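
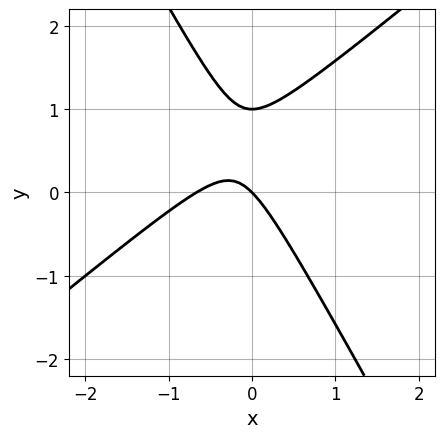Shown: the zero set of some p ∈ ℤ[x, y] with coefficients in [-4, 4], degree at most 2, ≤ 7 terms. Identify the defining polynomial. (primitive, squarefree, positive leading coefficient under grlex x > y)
3*x^2 - 2*x*y - 2*y^2 + 2*x + 2*y

(a) The degree is 2 — the shape is more complex than any degree-1 curve.
(b) Observable constraints: it meets the x-axis at x = 0 (among the integer gridlines); the y-axis gridline crossings are at y ∈ {0, 1}.
(c) Assembling these constraints gives the stated polynomial.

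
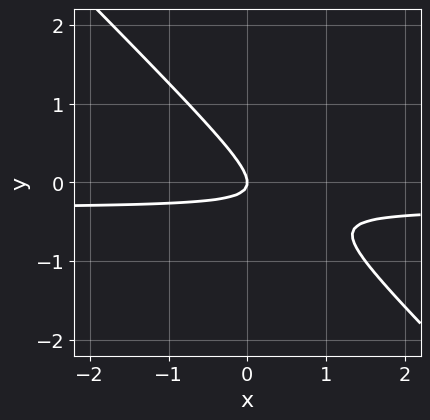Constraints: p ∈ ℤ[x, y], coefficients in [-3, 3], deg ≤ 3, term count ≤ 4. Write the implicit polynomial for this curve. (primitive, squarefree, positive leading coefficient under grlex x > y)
3*x*y + 3*y^2 + x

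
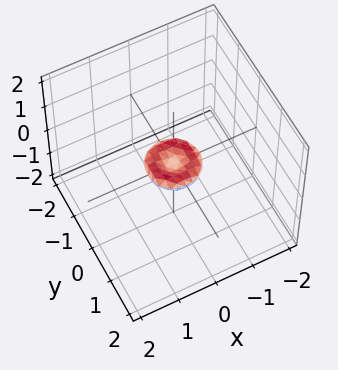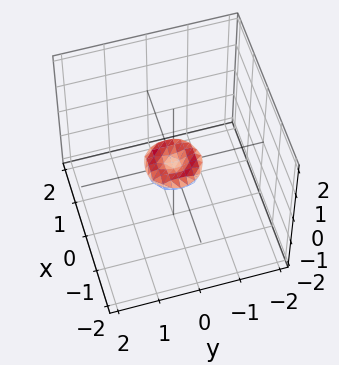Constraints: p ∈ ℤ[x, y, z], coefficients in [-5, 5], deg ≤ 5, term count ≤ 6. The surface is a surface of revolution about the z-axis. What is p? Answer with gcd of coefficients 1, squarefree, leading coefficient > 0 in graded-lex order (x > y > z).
(a) deg p = 4. The shape is more complex than any degree-3 surface.
(b) Symmetries: rotational symmetry about the z-axis ⇒ p depends on x, y only through x² + y².
(c) Checking where it meets the axes: it crosses the y-axis at the gridline y = 0; it crosses the x-axis at the gridline x = 0; it crosses the z-axis at the gridline z = 0; a circular section at z = 0 has radius between 0 and 1.
(d) Solving for integer coefficients yields p as stated.

2*x^4 + 4*x^2*y^2 + 2*y^4 - x^2 - y^2 + 3*z^2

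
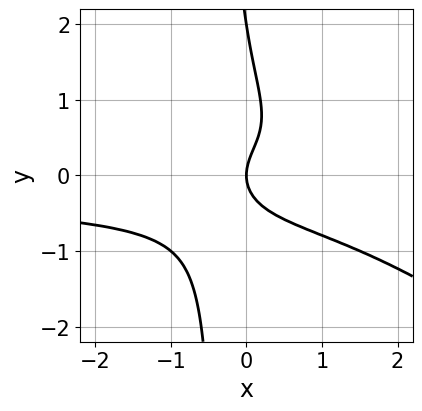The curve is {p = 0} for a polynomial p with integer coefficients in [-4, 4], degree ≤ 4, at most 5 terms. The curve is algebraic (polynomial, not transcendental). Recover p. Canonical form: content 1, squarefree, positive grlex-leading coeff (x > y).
2*x^2*y^2 + 3*x*y^3 + y^3 - 2*y^2 + 2*x

(a) The degree is 4 — the shape is more complex than any degree-3 curve.
(b) From the visible intercepts: among the integer gridlines, it crosses the y-axis at y ∈ {0, 2}; it crosses the x-axis at the gridline x = 0.
(c) Solving for integer coefficients yields p as stated.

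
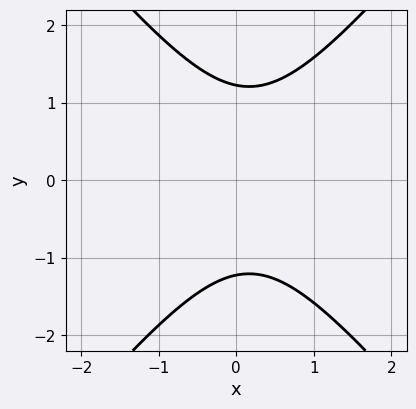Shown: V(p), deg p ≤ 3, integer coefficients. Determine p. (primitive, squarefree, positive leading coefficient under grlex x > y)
3*x^2 - 2*y^2 - x + 3

(a) The degree is 2 — the shape is more complex than any degree-1 curve.
(b) Symmetries: the y ↦ −y reflection is a symmetry, so y appears only in even powers.
(c) Checking where it meets the axes: no x-intercept at any integer in the box.
(d) Solving for integer coefficients yields p as stated.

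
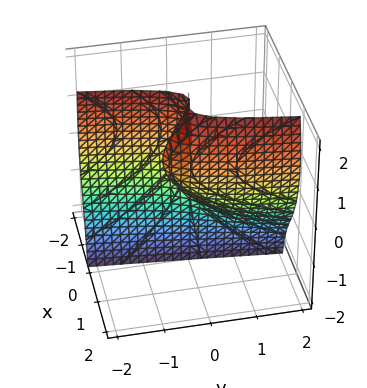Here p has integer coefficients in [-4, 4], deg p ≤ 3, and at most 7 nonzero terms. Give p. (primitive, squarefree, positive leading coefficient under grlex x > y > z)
First, degree: the shape is more complex than any degree-2 surface, so deg p = 3.
Next, observable constraints: it crosses the y-axis at the gridline y = 0; one x-axis crossing is at x = 0.
Finally, matching integer coefficients to the picture gives p. Check: (0, 0, 1) on the z-axis lies on the surface, and p(0, 0, 1) = 0. ✓

3*x^3 + x*z^2 - 2*x^2 - 2*x*z - y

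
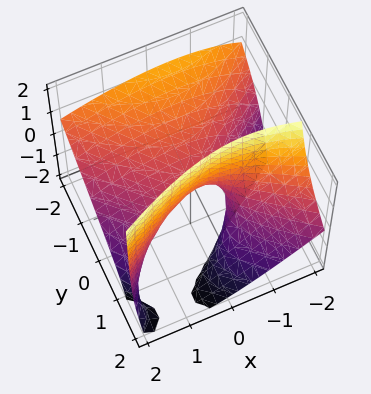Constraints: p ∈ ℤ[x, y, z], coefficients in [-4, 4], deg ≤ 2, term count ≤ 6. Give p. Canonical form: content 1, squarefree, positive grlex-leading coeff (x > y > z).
x^2 + x*z - 2*y^2 - 3*y*z + 2*z

1. Degree: a generic line meets the surface in up to 2 points, so deg p = 2.
2. From the visible intercepts: it crosses the y-axis at the gridline y = 0; one z-axis crossing is at z = 0.
3. Fitting integer coefficients to these (and the overall shape) gives p.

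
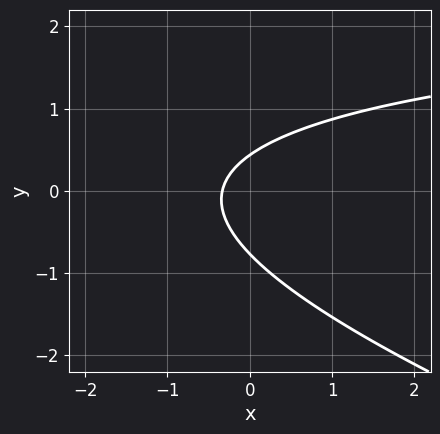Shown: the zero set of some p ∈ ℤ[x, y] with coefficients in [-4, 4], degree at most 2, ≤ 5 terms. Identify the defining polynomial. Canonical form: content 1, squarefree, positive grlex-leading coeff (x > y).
x*y + 3*y^2 - 3*x + y - 1

1. Degree: the shape is more complex than any degree-1 curve, so deg p = 2.
2. Putting this together gives p.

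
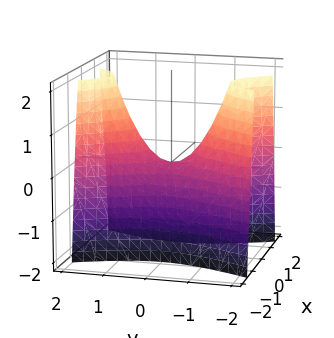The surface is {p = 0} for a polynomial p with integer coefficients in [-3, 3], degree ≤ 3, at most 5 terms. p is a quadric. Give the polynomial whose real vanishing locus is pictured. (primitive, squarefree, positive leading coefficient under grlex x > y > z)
3*x^2 - y^2 + z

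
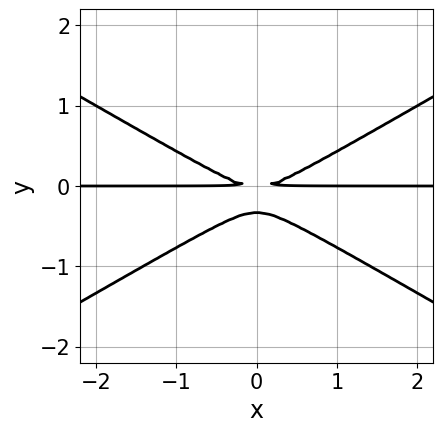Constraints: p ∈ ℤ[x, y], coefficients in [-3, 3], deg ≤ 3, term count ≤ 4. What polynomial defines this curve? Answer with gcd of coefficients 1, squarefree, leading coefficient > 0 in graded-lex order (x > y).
x^2*y - 3*y^3 - y^2

The degree is 3 — no degree-2 curve has this shape.
Symmetries: mirror symmetry x ↦ −x ⇒ only even powers of x.
Observable constraints: every point of the x-axis in the box is on the curve.
Assembling these constraints gives the stated polynomial.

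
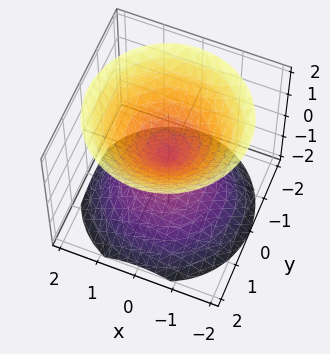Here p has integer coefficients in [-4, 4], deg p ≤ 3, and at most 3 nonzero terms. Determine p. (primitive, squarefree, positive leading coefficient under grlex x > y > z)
x^2 + y^2 - z^2

1. I count 2 distinct pieces. Treating them together as one polynomial.
2. deg p = 2. Two nappes meeting at a single point; a quadric.
3. Symmetries: it's symmetric under z → −z, forcing even powers of z; the surface is invariant under rotation about z: p = q(x² + y², z).
4. From the axis intercepts and sections: a circular section at z = 1 has radius exactly 1; it meets the z-axis at z = 0 (among the integer gridlines); it meets the y-axis at y = 0 (among the integer gridlines); it meets the x-axis at x = 0 (among the integer gridlines).
5. Fitting integer coefficients to these (and the overall shape) gives p.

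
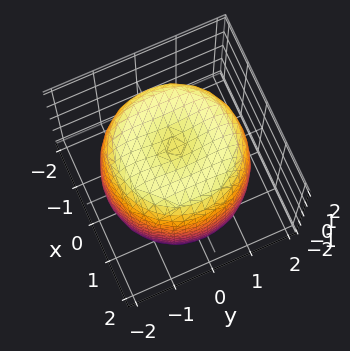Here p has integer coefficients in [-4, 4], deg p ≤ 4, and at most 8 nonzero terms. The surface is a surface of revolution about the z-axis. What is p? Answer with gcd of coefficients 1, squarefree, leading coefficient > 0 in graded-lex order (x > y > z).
x^4 + 2*x^2*y^2 + y^4 - 2*x^2 - 2*y^2 + z^2 - 3

(a) Degree: no degree-3 surface has this shape, so deg p = 4.
(b) By symmetry, the z-axis is an axis of rotation, so x and y enter only as x² + y².
(c) Reading off the gridlines: a circular section at z = 2 has radius exactly 1.
(d) Assembling these constraints gives the stated polynomial.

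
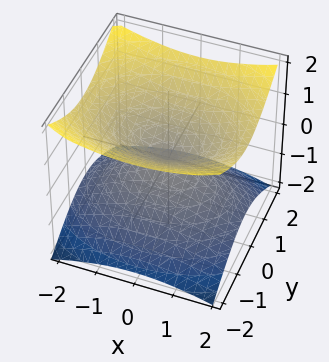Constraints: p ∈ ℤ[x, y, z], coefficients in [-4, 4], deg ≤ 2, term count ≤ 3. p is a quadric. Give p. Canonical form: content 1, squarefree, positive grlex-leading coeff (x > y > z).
First, deg p = 2. A double cone through the origin; a quadric.
Next, symmetries: mirror symmetry y ↦ −y ⇒ only even powers of y; mirror symmetry z ↦ −z ⇒ only even powers of z; it's symmetric under x → −x, forcing even powers of x.
Then, reading off the gridlines: it crosses the y-axis at the gridline y = 0; it meets the x-axis at x = 0 (among the integer gridlines); one z-axis crossing is at z = 0.
Finally, matching integer coefficients to the picture gives p.

x^2 + 2*y^2 - 3*z^2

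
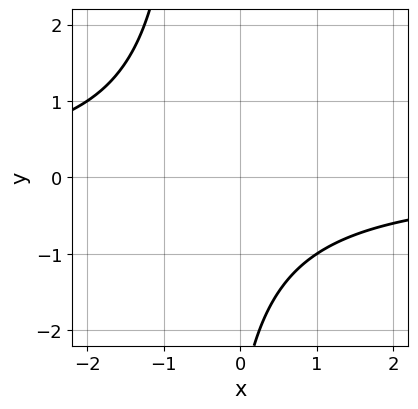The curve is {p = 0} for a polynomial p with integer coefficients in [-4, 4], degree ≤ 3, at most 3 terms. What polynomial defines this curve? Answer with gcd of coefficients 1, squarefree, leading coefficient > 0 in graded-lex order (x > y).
First, the degree is 2 — the shape is more complex than any degree-1 curve.
Next, observable constraints: the curve avoids every integer y-axis point in the box; no x-intercept at any integer in the box.
Finally, together with the visible shape, these determine p as stated.

2*x*y + y + 3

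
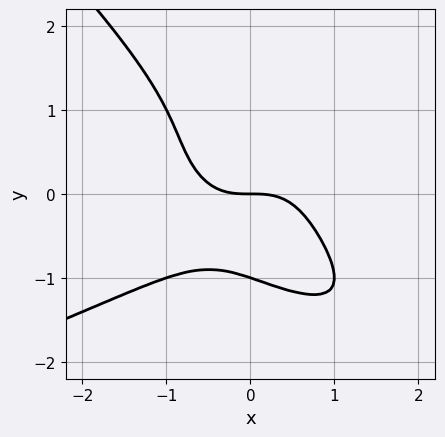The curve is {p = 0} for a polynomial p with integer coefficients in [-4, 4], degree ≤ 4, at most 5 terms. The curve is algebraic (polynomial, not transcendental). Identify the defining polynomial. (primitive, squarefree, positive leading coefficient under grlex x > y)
1. Degree: the shape is more complex than any degree-3 curve, so deg p = 4.
2. From the axis intercepts and sections: among the integer gridlines, it crosses the y-axis at y ∈ {-1, 0}; one x-axis crossing is at x = 0.
3. Together with the visible shape, these determine p as stated.

x*y^3 + y^4 + x^3 + y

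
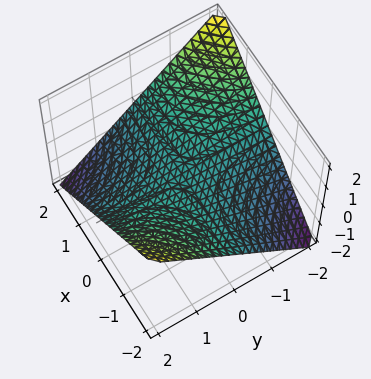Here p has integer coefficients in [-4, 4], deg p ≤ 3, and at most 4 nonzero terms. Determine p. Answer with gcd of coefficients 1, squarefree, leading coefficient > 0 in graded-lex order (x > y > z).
1. deg p = 2. A saddle surface; a quadric.
2. Checking where it meets the axes: every point of the y-axis in the box is on the surface; every point of the x-axis in the box is on the surface; one z-axis crossing is at z = 0.
3. Matching integer coefficients to the picture gives p.

x*y + 2*z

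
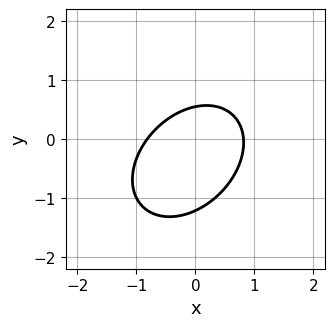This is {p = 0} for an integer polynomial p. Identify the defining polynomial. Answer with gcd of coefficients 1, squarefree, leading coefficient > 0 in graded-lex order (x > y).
3*x^2 - 2*x*y + 3*y^2 + 2*y - 2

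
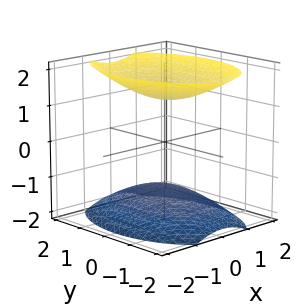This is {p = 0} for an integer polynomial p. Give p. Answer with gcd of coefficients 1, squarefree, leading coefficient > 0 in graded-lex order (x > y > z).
1. I count 2 distinct pieces. Treating them together as one polynomial.
2. deg p = 2. Two sheets facing apart; a quadric.
3. Symmetries: it's symmetric under y → −y, forcing even powers of y; mirror symmetry x ↦ −x ⇒ only even powers of x; mirror symmetry z ↦ −z ⇒ only even powers of z.
4. Checking where it meets the axes: it misses every integer gridline on the x-axis; the surface avoids every integer y-axis point in the box.
5. Putting this together gives p.

2*x^2 + y^2 - 2*z^2 + 3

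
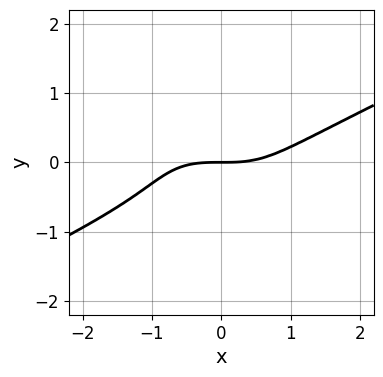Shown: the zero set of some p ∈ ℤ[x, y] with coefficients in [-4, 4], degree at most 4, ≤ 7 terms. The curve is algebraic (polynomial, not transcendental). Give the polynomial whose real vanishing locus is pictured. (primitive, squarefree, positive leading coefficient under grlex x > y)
1. Degree: no degree-2 curve has this shape, so deg p = 3.
2. From the visible intercepts: it meets the x-axis at x = 0 (among the integer gridlines); it meets the y-axis at y = 0 (among the integer gridlines).
3. Solving for integer coefficients yields p as stated.

x^3 - 3*x*y^2 - 3*y^3 - 3*y^2 - 3*y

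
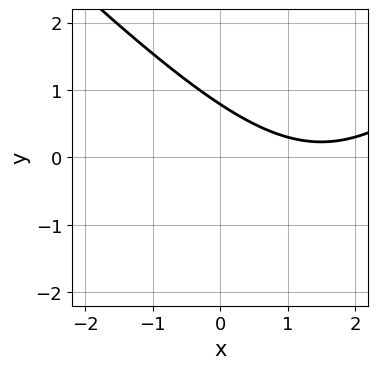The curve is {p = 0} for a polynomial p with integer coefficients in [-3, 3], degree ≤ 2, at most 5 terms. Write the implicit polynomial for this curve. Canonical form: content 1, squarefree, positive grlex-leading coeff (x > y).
x^2 - y^2 - 3*x - 3*y + 3

(a) Degree: the shape is more complex than any degree-1 curve, so deg p = 2.
(b) Reading off the gridlines: no x-intercept at any integer in the box.
(c) These observations pin down the coefficients.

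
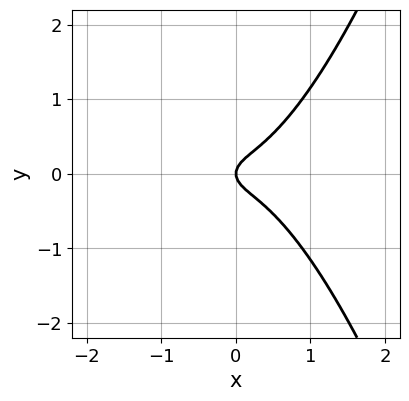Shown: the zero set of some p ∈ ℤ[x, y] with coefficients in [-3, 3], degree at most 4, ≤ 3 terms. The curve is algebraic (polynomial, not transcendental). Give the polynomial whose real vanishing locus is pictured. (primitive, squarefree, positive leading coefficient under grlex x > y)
3*x^3 - 3*y^2 + x

(a) The degree is 3 — the shape is more complex than any degree-2 curve.
(b) Symmetries: mirror symmetry y ↦ −y ⇒ only even powers of y.
(c) From the visible intercepts: it meets the x-axis at x = 0 (among the integer gridlines); one y-axis crossing is at y = 0.
(d) The integer polynomial consistent with all of this is the stated p.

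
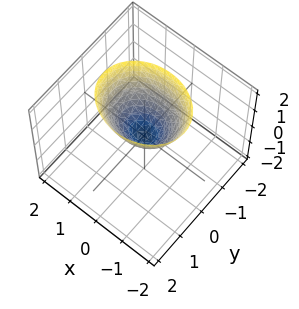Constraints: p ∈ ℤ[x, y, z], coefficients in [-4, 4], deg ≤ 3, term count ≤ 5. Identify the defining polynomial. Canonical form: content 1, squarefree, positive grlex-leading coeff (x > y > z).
2*x^2 + 3*y^2 - 2*z

First, degree: a paraboloid; a quadric, so deg p = 2.
Then, symmetries: mirror symmetry y ↦ −y ⇒ only even powers of y; it's symmetric under x → −x, forcing even powers of x.
Next, observable constraints: one z-axis crossing is at z = 0; one x-axis crossing is at x = 0; it crosses the y-axis at the gridline y = 0.
Finally, putting this together gives p.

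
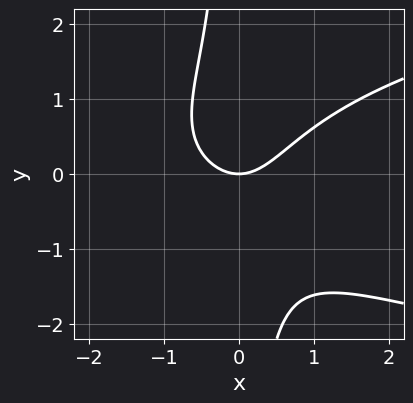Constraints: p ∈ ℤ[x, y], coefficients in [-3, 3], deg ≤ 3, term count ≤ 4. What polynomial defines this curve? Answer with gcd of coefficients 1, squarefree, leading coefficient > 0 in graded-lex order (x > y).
deg p = 3.
From the visible intercepts: it meets the y-axis at y = 0 (among the integer gridlines); it crosses the x-axis at the gridline x = 0.
Solving for integer coefficients yields p as stated.

x*y^2 - x^2 + y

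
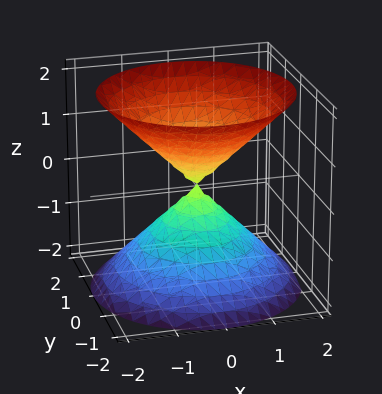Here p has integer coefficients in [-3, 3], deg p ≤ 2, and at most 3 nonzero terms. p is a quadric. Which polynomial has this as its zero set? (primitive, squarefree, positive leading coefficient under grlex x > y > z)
x^2 + y^2 - z^2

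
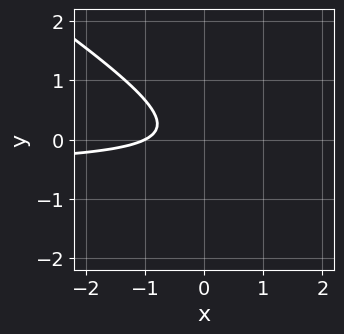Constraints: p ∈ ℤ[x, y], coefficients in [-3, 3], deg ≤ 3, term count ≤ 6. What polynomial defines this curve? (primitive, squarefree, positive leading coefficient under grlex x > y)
2*x*y + 3*y^2 + x + 1

First, deg p = 2. The shape is more complex than any degree-1 curve.
Next, against the integer gridlines: it misses every integer gridline on the y-axis; one x-axis crossing is at x = -1.
Finally, solving for integer coefficients yields p as stated.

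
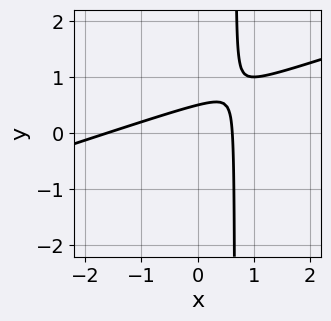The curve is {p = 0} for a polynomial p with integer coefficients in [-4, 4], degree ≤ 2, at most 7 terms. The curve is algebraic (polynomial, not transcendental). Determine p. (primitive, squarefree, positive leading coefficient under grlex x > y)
x^2 - 3*x*y + x + 2*y - 1

The degree is 2 — no degree-1 curve has this shape.
Matching integer coefficients to the picture gives p.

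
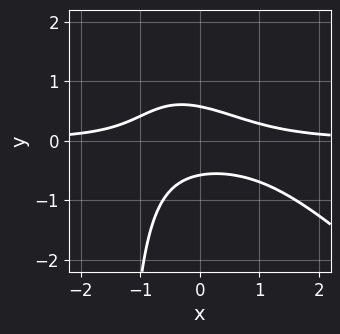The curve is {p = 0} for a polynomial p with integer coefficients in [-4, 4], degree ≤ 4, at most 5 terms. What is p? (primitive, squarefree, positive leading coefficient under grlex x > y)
2*x^2*y + 2*x*y^2 + 3*y^2 - 1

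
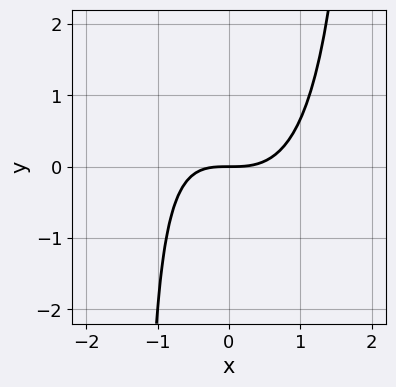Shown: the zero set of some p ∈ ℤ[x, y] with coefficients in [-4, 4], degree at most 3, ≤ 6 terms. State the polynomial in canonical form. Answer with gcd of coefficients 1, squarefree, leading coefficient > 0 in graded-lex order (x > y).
2*x^3 + x^2*y - x*y - 3*y

(a) Degree: the shape is more complex than any degree-2 curve, so deg p = 3.
(b) Reading off the gridlines: it crosses the x-axis at the gridline x = 0; one y-axis crossing is at y = 0.
(c) Assembling these constraints gives the stated polynomial.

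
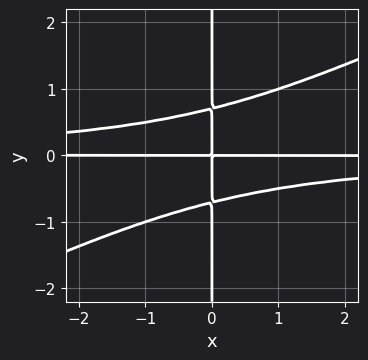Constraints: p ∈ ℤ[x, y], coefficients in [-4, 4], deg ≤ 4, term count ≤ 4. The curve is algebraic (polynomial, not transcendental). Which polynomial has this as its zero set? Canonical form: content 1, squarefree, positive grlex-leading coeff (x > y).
x^2*y^2 - 2*x*y^3 + x*y

First, the degree is 4 — a generic line meets the curve in up to 4 points.
Next, against the integer gridlines: every point of the x-axis in the box is on the curve; the visible y-axis segment lies entirely on the curve.
Finally, solving for integer coefficients yields p as stated.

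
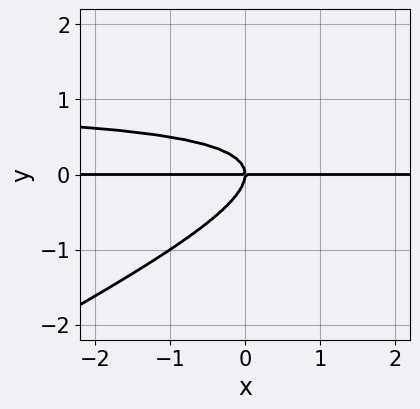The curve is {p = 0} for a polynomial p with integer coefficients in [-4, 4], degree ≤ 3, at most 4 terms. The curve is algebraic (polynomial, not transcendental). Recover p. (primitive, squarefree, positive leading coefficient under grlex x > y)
x*y^2 - 2*y^3 - x*y

deg p = 3.
Reading off the gridlines: it crosses the y-axis at the gridline y = 0; every point of the x-axis in the box is on the curve.
Assembling these constraints gives the stated polynomial.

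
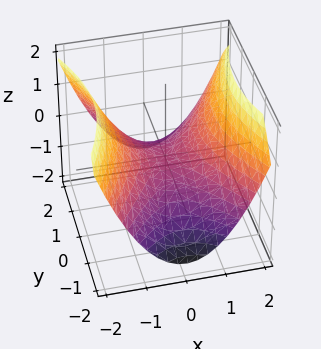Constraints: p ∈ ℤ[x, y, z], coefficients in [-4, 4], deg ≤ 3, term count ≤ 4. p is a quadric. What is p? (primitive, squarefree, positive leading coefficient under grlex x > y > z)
2*x^2 - y^2 - 3*z

First, degree: a hyperbolic paraboloid; a quadric, so deg p = 2.
Next, symmetries: the y ↦ −y reflection is a symmetry, so y appears only in even powers; the x ↦ −x reflection is a symmetry, so x appears only in even powers.
Then, reading off the gridlines: it meets the x-axis at x = 0 (among the integer gridlines); it crosses the y-axis at the gridline y = 0.
Finally, putting this together gives p.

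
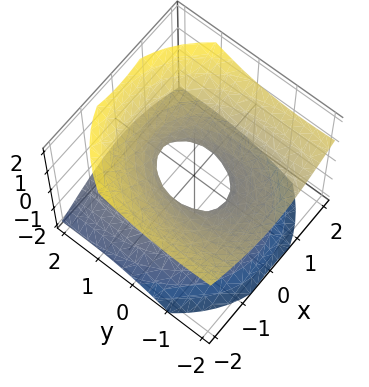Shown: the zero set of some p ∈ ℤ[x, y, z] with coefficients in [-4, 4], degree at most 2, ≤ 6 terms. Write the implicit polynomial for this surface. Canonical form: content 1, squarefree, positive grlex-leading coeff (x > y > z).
First, the degree is 2 — the shape is more complex than any degree-1 surface.
Then, from the axis intercepts and sections: among the integer gridlines, it crosses the y-axis at y ∈ {-1, 1}; no z-intercept at any integer in the box.
Finally, matching integer coefficients to the picture gives p.

2*x^2 + y^2 + 2*y*z - 3*z^2 - 1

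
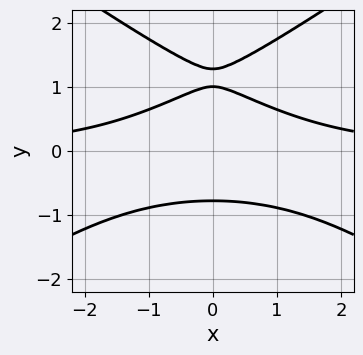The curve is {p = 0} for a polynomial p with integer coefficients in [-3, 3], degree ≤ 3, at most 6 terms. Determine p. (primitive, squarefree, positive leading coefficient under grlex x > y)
x^2*y - 2*y^3 + 3*y^2 + y - 2

First, deg p = 3.
Next, symmetries: mirror symmetry x ↦ −x ⇒ only even powers of x.
Next, checking where it meets the axes: it meets the y-axis at y = 1 (among the integer gridlines); no x-intercept at any integer in the box.
Finally, the integer polynomial consistent with all of this is the stated p.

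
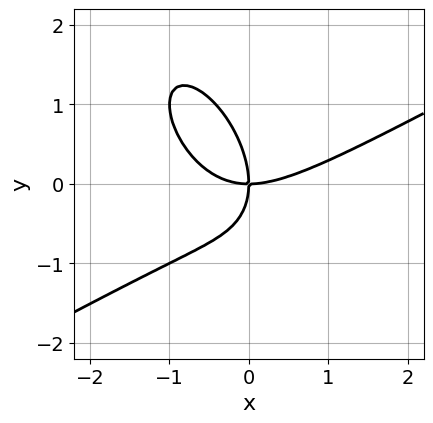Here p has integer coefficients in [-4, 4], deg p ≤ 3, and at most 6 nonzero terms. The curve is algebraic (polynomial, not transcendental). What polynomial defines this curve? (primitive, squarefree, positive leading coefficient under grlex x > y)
x^3 - x^2*y - x*y^2 - y^3 - 2*x*y

First, the degree is 3 — a generic line meets the curve in up to 3 points.
Then, from the axis intercepts and sections: it meets the x-axis at x = 0 (among the integer gridlines); it crosses the y-axis at the gridline y = 0.
Finally, assembling these constraints gives the stated polynomial.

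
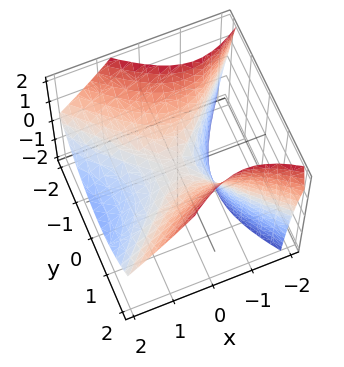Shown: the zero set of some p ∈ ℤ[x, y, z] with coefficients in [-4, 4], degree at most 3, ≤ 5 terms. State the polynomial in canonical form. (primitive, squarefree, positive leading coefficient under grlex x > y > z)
2*x^2 + 2*x*z - 2*y^2 + 3*z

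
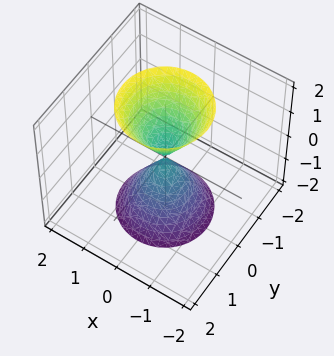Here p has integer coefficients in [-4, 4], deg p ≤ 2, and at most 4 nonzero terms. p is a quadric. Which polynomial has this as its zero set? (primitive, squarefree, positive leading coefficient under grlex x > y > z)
3*x^2 + 3*y^2 - z^2

First, I count 2 distinct pieces. Treating them together as one polynomial.
Next, the degree is 2 — two nappes meeting at a single point; a quadric.
Next, symmetries: mirror symmetry z ↦ −z ⇒ only even powers of z; the surface is invariant under rotation about z: p = q(x² + y², z).
Next, from the visible intercepts: one x-axis crossing is at x = 0; it crosses the z-axis at the gridline z = 0; a circular section at z = 1 has radius between 0 and 1.
Finally, together with the visible shape, these determine p as stated.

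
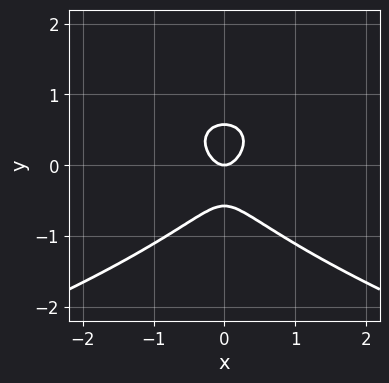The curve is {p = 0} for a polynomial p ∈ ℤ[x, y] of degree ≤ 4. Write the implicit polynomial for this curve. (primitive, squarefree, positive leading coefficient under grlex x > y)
3*y^3 + 3*x^2 - y

(a) The degree is 3 — a generic line meets the curve in up to 3 points.
(b) Symmetries: it's symmetric under x → −x, forcing even powers of x.
(c) Against the integer gridlines: it crosses the x-axis at the gridline x = 0; it crosses the y-axis at the gridline y = 0.
(d) Solving for integer coefficients yields p as stated.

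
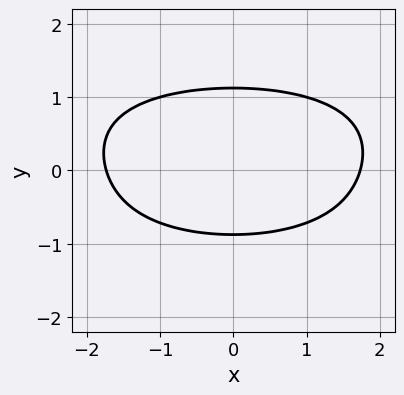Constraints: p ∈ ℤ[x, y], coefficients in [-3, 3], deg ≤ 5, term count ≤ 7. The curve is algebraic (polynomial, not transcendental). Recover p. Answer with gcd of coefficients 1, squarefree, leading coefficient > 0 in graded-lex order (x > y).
First, the degree is 4 — a generic line meets the curve in up to 4 points.
Then, symmetries: it's symmetric under x → −x, forcing even powers of x.
Finally, fitting integer coefficients to these (and the overall shape) gives p.

y^4 + x^2 + 2*y^2 - y - 3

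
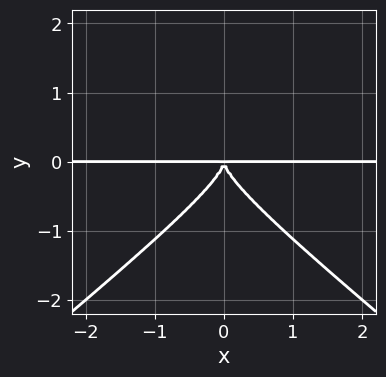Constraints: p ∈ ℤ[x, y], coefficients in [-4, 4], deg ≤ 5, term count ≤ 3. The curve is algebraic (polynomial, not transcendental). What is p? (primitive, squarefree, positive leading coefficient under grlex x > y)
(a) The degree is 4 — no degree-3 curve has this shape.
(b) Symmetries: it's symmetric under x → −x, forcing even powers of x.
(c) From the visible intercepts: the visible x-axis segment lies entirely on the curve.
(d) Putting this together gives p.

2*x^2*y^2 - 3*y^4 - 2*x^2*y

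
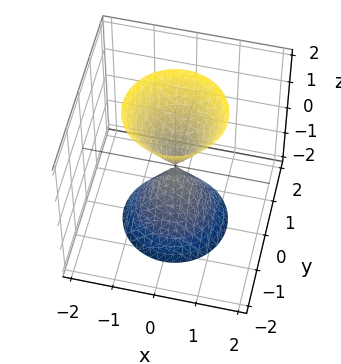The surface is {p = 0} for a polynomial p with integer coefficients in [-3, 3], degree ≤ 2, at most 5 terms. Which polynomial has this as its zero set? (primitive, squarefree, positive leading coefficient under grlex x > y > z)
(a) There are 2 components. Treating them together as one polynomial.
(b) deg p = 2. Two nappes meeting at a single point; a quadric.
(c) Symmetries: the z-axis is an axis of rotation, so x and y enter only as x² + y²; the z ↦ −z reflection is a symmetry, so z appears only in even powers.
(d) From the axis intercepts and sections: it meets the y-axis at y = 0 (among the integer gridlines); it meets the x-axis at x = 0 (among the integer gridlines).
(e) Together with the visible shape, these determine p as stated.

3*x^2 + 3*y^2 - z^2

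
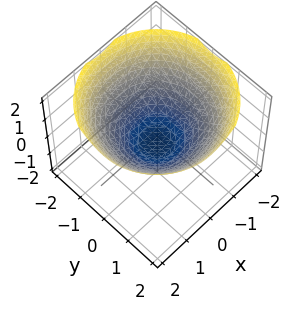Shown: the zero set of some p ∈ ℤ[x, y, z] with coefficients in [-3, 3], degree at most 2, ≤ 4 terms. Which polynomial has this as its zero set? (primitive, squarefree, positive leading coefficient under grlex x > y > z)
x^2 + y^2 - 2*z - 1

1. The degree is 2 — the shape is more complex than any degree-1 surface.
2. Symmetries: every cross-section ⟂ z is a circle, so x, y appear only via x² + y².
3. Reading off the gridlines: the x-axis gridline crossings are at x ∈ {-1, 1}; a circular section at z = 1 has radius between 1 and 2.
4. Assembling these constraints gives the stated polynomial. Check: (0, 1, 0) on the y-axis lies on the surface, and p(0, 1, 0) = 0. ✓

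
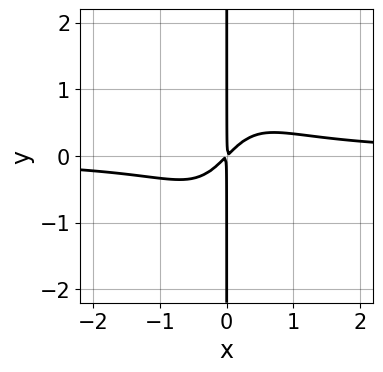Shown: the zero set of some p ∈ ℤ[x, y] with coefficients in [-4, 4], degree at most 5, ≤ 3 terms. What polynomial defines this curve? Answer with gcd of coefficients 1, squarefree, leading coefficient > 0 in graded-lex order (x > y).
2*x^3*y - x^2 + x*y

(a) deg p = 4.
(b) From the axis intercepts and sections: every point of the y-axis in the box is on the curve.
(c) Solving for integer coefficients yields p as stated.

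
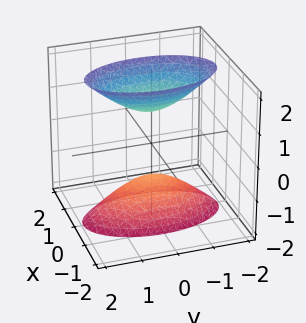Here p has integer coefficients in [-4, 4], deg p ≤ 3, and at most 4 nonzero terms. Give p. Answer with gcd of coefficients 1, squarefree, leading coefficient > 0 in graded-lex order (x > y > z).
1. I count 2 distinct pieces. Treating them together as one polynomial.
2. deg p = 2. Two sheets facing apart; a quadric.
3. Symmetries: the y ↦ −y reflection is a symmetry, so y appears only in even powers; the x ↦ −x reflection is a symmetry, so x appears only in even powers; mirror symmetry z ↦ −z ⇒ only even powers of z.
4. From the axis intercepts and sections: among the integer gridlines, it crosses the z-axis at z ∈ {-1, 1}; no y-intercept at any integer in the box.
5. Matching integer coefficients to the picture gives p.

3*x^2 + y^2 - z^2 + 1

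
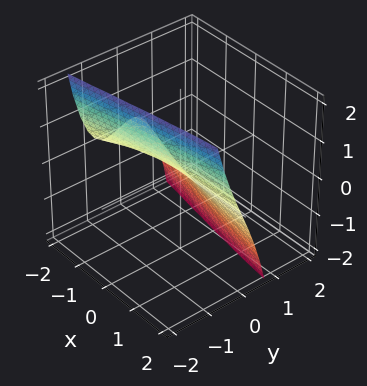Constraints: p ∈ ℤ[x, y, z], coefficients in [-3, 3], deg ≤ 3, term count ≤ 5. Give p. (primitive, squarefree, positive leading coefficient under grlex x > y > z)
1. deg p = 3. The shape is more complex than any degree-2 surface.
2. From the axis intercepts and sections: every point of the x-axis in the box is on the surface; one z-axis crossing is at z = 0; it crosses the y-axis at the gridline y = 0.
3. The integer polynomial consistent with all of this is the stated p.

3*y^3 + 2*x*y + 3*y + 3*z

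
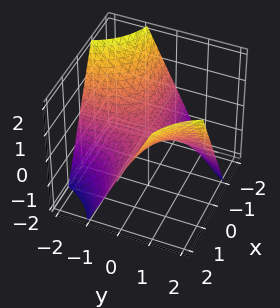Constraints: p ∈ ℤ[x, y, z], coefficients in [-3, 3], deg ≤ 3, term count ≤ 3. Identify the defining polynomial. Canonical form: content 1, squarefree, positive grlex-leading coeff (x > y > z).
x*y - z

First, degree: a hyperbolic paraboloid; a quadric, so deg p = 2.
Then, from the visible intercepts: the visible y-axis segment lies entirely on the surface; the visible x-axis segment lies entirely on the surface; one z-axis crossing is at z = 0.
Finally, solving for integer coefficients yields p as stated.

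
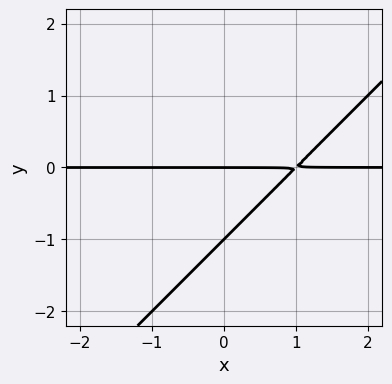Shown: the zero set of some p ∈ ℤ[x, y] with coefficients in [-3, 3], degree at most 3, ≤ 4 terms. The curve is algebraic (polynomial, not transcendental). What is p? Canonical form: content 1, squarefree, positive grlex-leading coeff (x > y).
x*y - y^2 - y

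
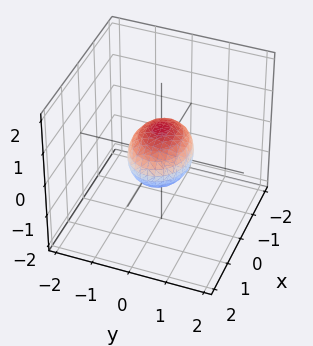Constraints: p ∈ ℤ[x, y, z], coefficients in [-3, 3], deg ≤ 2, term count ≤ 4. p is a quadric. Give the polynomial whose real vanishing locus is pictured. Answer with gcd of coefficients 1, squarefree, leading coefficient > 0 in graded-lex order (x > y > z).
deg p = 2. Bounded and convex; a quadric.
Symmetries: mirror symmetry z ↦ −z ⇒ only even powers of z; the y ↦ −y reflection is a symmetry, so y appears only in even powers; the x ↦ −x reflection is a symmetry, so x appears only in even powers.
From the axis intercepts and sections: the x-axis gridline crossings are at x ∈ {-1, 1}.
Fitting integer coefficients to these (and the overall shape) gives p.

2*x^2 + 3*y^2 + 3*z^2 - 2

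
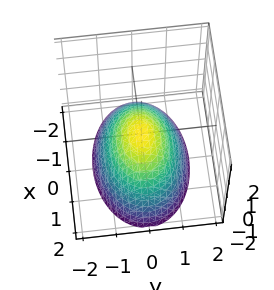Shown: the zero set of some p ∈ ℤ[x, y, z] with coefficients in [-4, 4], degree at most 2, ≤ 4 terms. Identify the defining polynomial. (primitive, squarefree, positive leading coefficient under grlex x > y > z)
x^2 + 2*y^2 + 2*z

(a) deg p = 2.
(b) Symmetries: mirror symmetry x ↦ −x ⇒ only even powers of x; it's symmetric under y → −y, forcing even powers of y.
(c) Checking where it meets the axes: it meets the y-axis at y = 0 (among the integer gridlines); it meets the z-axis at z = 0 (among the integer gridlines).
(d) The integer polynomial consistent with all of this is the stated p.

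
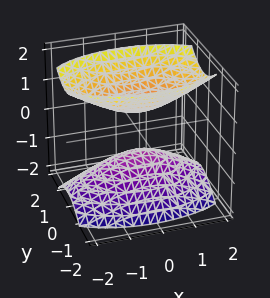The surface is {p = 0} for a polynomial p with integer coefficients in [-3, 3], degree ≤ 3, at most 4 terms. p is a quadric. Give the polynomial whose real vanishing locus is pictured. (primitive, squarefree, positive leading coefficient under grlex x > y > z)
x^2 + 3*y^2 - 2*z^2 + 1

(a) The picture has 2 separate pieces.
(b) Degree: two separate bowl-shaped sheets opening away from each other; a quadric, so deg p = 2.
(c) Symmetries: the y ↦ −y reflection is a symmetry, so y appears only in even powers; the z ↦ −z reflection is a symmetry, so z appears only in even powers; it's symmetric under x → −x, forcing even powers of x.
(d) From the visible intercepts: the surface avoids every integer y-axis point in the box; it misses every integer gridline on the x-axis.
(e) Putting this together gives p.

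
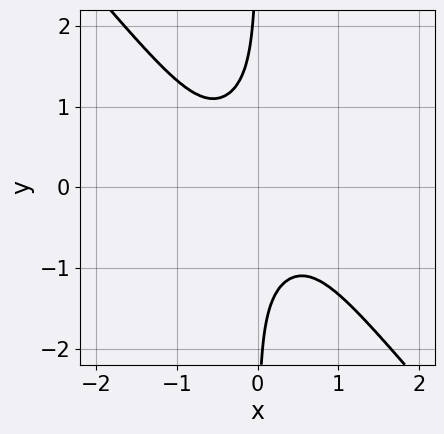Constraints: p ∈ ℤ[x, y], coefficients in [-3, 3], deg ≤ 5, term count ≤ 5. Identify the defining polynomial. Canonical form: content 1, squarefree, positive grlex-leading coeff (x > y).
x^4 - 2*x^3*y + 2*x*y^3 + 1

1. deg p = 4.
2. Against the integer gridlines: the curve avoids every integer x-axis point in the box; no y-intercept at any integer in the box.
3. These observations pin down the coefficients.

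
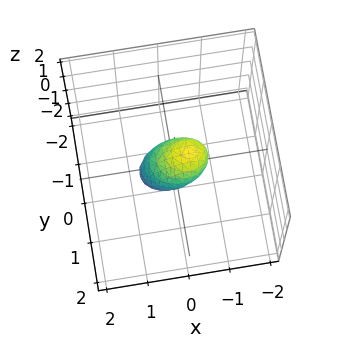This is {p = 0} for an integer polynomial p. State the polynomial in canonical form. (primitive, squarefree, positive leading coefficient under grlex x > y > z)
First, deg p = 2. The shape is more complex than any degree-1 surface.
Finally, solving for integer coefficients yields p as stated.

2*x^2 + 2*x*z + 3*y^2 + 2*z^2 - 1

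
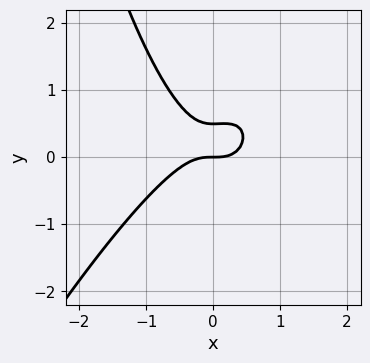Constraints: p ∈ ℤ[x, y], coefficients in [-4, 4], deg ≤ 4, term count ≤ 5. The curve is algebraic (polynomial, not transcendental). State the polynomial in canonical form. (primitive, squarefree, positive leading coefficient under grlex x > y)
2*x^3 - x^2*y + 2*y^2 - y

Degree: a generic line meets the curve in up to 3 points, so deg p = 3.
Reading off the gridlines: it meets the x-axis at x = 0 (among the integer gridlines); it crosses the y-axis at the gridline y = 0.
The integer polynomial consistent with all of this is the stated p.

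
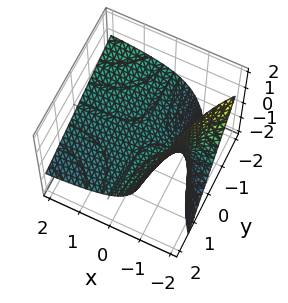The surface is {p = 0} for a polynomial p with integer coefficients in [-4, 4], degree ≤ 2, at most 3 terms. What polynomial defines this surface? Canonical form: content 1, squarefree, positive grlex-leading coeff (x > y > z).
(a) Degree: no degree-1 surface has this shape, so deg p = 2.
(b) Observable constraints: the visible y-axis segment lies entirely on the surface; one z-axis crossing is at z = 0; the visible x-axis segment lies entirely on the surface.
(c) Solving for integer coefficients yields p as stated.

x*y + 2*x*z + 3*z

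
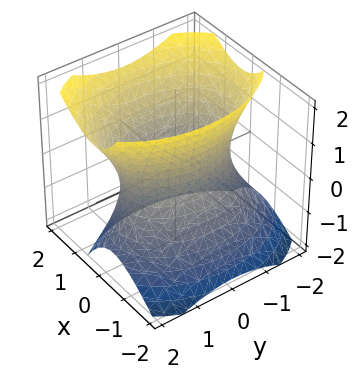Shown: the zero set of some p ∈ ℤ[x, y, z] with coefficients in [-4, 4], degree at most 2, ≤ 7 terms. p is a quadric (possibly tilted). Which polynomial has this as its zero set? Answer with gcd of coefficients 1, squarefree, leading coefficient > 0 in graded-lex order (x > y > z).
First, deg p = 2. No degree-1 surface has this shape.
Next, against the integer gridlines: among the integer gridlines, it crosses the x-axis at x ∈ {-1, 1}; the surface avoids every integer z-axis point in the box.
Finally, putting this together gives p.

2*x^2 - x*z + y^2 - z^2 - 2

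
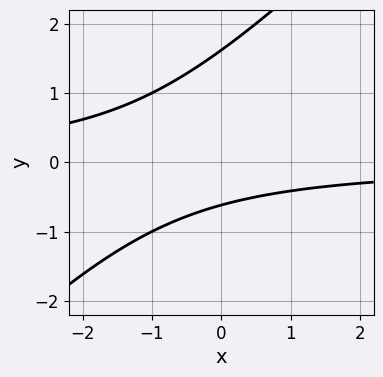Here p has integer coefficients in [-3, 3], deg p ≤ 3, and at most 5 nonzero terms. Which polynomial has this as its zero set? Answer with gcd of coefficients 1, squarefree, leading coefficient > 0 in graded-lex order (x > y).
x*y - y^2 + y + 1

The degree is 2 — the shape is more complex than any degree-1 curve.
Against the integer gridlines: no x-intercept at any integer in the box.
Putting this together gives p.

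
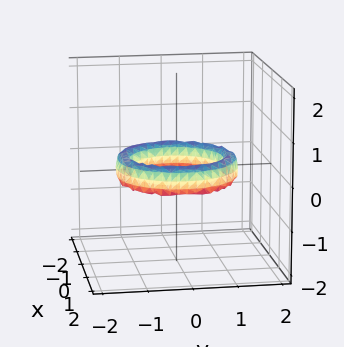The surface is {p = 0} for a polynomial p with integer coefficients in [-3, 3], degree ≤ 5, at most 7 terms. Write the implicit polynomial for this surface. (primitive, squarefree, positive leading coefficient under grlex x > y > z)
First, deg p = 4. The shape is more complex than any degree-3 surface.
Then, symmetries: rotational symmetry about the z-axis ⇒ p depends on x, y only through x² + y².
Then, from the axis intercepts and sections: the y-axis gridline crossings are at y ∈ {-1, 1}; among the integer gridlines, it crosses the x-axis at x ∈ {-1, 1}; no z-intercept at any integer in the box; a circular section at z = 0 has radius exactly 1.
Finally, the integer polynomial consistent with all of this is the stated p.

x^4 + 2*x^2*y^2 + y^4 - 3*x^2 - 3*y^2 + 2*z^2 + 2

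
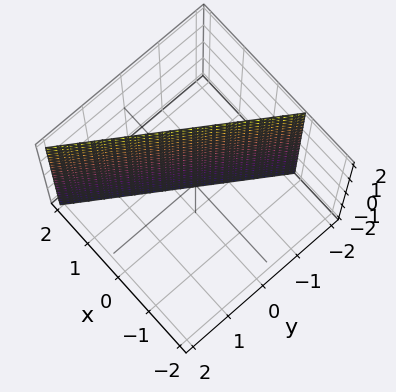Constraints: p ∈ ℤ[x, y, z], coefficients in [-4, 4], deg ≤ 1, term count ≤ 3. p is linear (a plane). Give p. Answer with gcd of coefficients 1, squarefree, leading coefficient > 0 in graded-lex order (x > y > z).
3*x - 2*y - 2

Degree: the surface is flat (a plane), so deg p = 1.
Checking where it meets the axes: it misses every integer gridline on the z-axis; one y-axis crossing is at y = -1.
Assembling these constraints gives the stated polynomial.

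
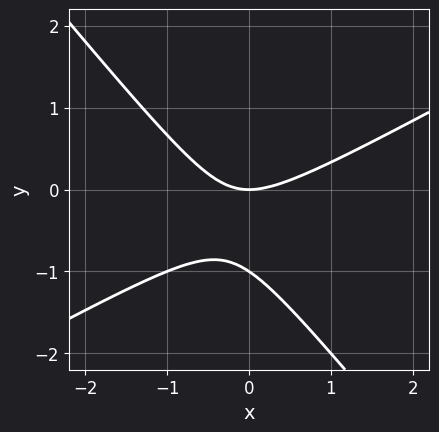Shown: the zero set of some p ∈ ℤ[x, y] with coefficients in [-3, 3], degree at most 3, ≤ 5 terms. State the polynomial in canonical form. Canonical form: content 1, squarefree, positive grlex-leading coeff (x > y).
2*x^2 - 2*x*y - 3*y^2 - 3*y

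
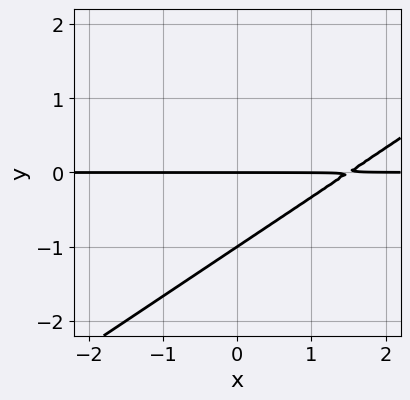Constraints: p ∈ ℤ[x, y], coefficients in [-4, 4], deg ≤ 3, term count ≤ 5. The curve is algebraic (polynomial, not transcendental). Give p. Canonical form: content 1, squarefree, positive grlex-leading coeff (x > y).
deg p = 2.
Reading off the gridlines: every point of the x-axis in the box is on the curve; the y-axis gridline crossings are at y ∈ {-1, 0}.
Together with the visible shape, these determine p as stated.

2*x*y - 3*y^2 - 3*y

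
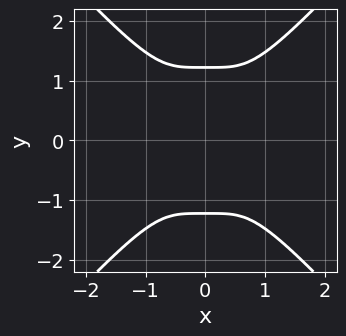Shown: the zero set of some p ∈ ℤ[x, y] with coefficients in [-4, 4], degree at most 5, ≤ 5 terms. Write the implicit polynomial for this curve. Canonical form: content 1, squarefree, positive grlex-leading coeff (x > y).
The degree is 4 — the shape is more complex than any degree-3 curve.
Symmetries: it's symmetric under y → −y, forcing even powers of y; mirror symmetry x ↦ −x ⇒ only even powers of x.
Assembling these constraints gives the stated polynomial.

3*x^4 - 2*y^4 + 3*y^2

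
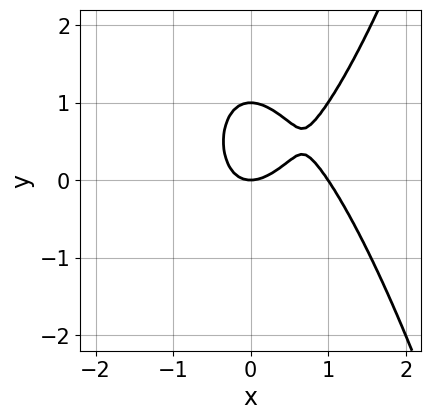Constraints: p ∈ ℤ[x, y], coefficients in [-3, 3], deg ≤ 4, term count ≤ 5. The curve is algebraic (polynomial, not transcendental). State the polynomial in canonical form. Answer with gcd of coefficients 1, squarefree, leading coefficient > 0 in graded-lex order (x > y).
3*x^3 - 3*x^2 - 2*y^2 + 2*y

First, the degree is 3 — no degree-2 curve has this shape.
Then, reading off the gridlines: the x-axis gridline crossings are at x ∈ {0, 1}; among the integer gridlines, it crosses the y-axis at y ∈ {0, 1}.
Finally, matching integer coefficients to the picture gives p.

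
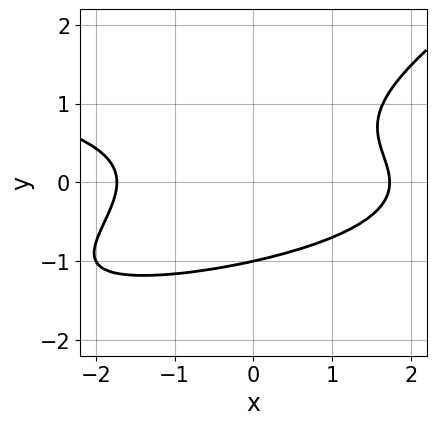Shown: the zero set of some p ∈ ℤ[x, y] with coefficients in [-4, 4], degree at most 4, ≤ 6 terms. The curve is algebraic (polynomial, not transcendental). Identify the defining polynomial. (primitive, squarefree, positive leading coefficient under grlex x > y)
2*x*y^2 - 3*y^3 + x^2 - 3

(a) Degree: a generic line meets the curve in up to 3 points, so deg p = 3.
(b) Observable constraints: it meets the y-axis at y = -1 (among the integer gridlines).
(c) Together with the visible shape, these determine p as stated.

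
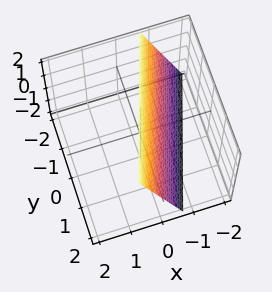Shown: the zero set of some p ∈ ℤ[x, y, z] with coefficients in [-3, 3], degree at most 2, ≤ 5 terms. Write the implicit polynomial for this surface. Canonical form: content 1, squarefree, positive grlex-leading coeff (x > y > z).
3*x - y - z + 2

1. The degree is 1 — every cross-section is a straight line — this is a plane.
2. Against the integer gridlines: one z-axis crossing is at z = 2; it meets the y-axis at y = 2 (among the integer gridlines).
3. Putting this together gives p.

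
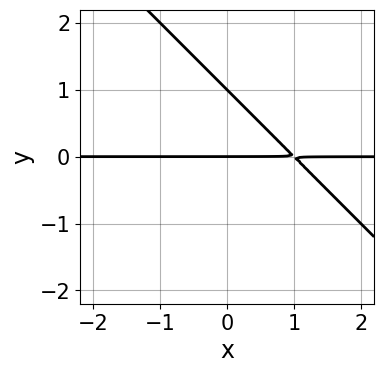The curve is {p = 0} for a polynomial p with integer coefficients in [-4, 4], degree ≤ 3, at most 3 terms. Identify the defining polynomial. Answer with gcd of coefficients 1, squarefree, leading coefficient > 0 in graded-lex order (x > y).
x*y + y^2 - y

First, degree: no degree-1 curve has this shape, so deg p = 2.
Next, checking where it meets the axes: every point of the x-axis in the box is on the curve; among the integer gridlines, it crosses the y-axis at y ∈ {0, 1}.
Finally, putting this together gives p.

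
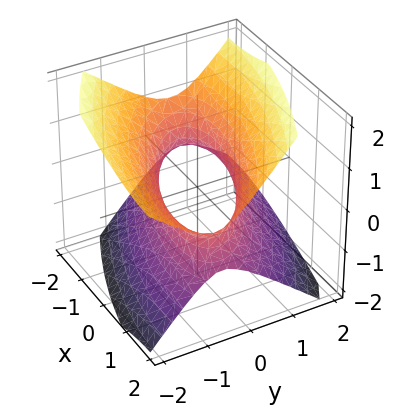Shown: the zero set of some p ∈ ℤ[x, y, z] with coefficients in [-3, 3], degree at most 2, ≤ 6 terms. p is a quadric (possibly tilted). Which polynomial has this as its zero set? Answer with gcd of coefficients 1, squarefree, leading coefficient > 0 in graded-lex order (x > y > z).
(a) deg p = 2. A generic line meets the surface in up to 2 points.
(b) From the axis intercepts and sections: the surface avoids every integer z-axis point in the box.
(c) Assembling these constraints gives the stated polynomial.

x^2 + 2*x*y + 3*y^2 + y*z - 3*z^2 - 2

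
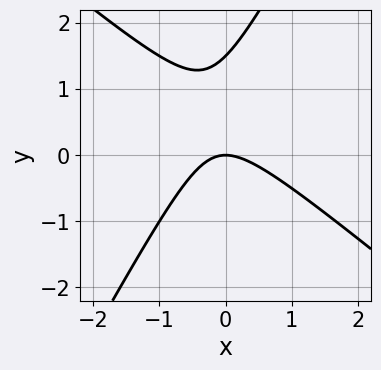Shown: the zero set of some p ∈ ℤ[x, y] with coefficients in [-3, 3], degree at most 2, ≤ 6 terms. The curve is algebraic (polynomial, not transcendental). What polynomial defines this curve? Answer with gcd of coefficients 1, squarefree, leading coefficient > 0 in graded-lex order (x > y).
1. The degree is 2 — a generic line meets the curve in up to 2 points.
2. From the visible intercepts: it crosses the y-axis at the gridline y = 0; one x-axis crossing is at x = 0.
3. Putting this together gives p.

3*x^2 + 2*x*y - 2*y^2 + 3*y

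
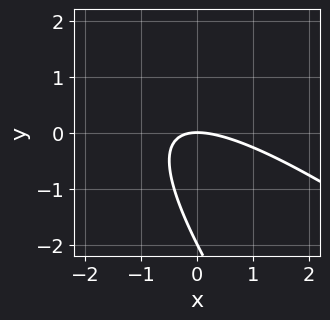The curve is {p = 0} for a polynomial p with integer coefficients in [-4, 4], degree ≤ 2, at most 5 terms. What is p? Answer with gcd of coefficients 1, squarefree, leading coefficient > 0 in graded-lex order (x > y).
x^2 + 2*x*y + y^2 + 2*y

Degree: a generic line meets the curve in up to 2 points, so deg p = 2.
Against the integer gridlines: among the integer gridlines, it crosses the y-axis at y ∈ {-2, 0}; it meets the x-axis at x = 0 (among the integer gridlines).
These observations pin down the coefficients.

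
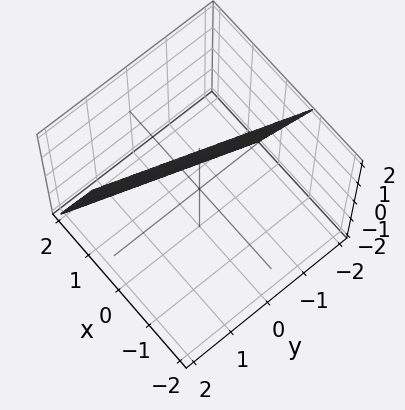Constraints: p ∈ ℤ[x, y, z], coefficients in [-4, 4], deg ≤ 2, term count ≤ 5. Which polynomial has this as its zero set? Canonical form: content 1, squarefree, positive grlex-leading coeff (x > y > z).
3*x - y + z - 2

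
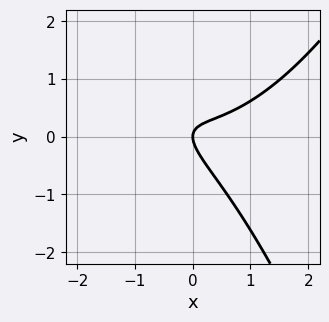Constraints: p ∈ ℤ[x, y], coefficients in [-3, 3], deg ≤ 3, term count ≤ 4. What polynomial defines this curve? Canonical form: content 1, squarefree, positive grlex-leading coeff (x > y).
x^3 - 2*x*y - 2*y^2 + x

First, degree: the shape is more complex than any degree-2 curve, so deg p = 3.
Next, observable constraints: it crosses the x-axis at the gridline x = 0; it meets the y-axis at y = 0 (among the integer gridlines).
Finally, putting this together gives p.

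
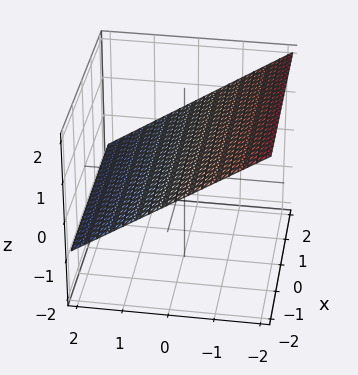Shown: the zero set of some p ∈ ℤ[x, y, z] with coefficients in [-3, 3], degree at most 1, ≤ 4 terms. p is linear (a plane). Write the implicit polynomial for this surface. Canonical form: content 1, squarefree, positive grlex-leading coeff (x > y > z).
The degree is 1 — every cross-section is a straight line — this is a plane.
Observable constraints: it misses every integer gridline on the x-axis; it crosses the y-axis at the gridline y = 1.
Solving for integer coefficients yields p as stated.

2*y + 3*z - 2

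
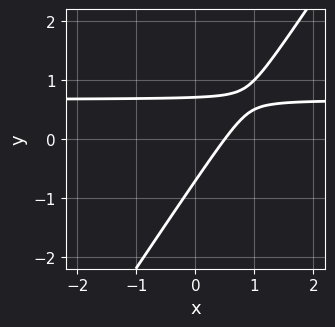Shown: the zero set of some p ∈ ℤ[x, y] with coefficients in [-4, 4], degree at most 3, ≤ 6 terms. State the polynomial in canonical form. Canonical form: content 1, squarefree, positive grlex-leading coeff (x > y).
1. deg p = 2. A generic line meets the curve in up to 2 points.
2. Solving for integer coefficients yields p as stated.

3*x*y - 2*y^2 - 2*x + 1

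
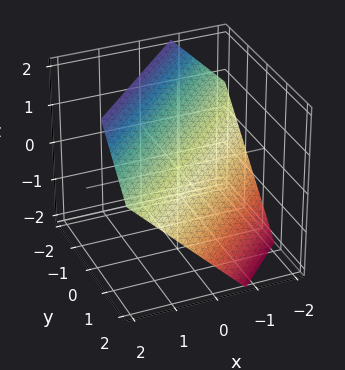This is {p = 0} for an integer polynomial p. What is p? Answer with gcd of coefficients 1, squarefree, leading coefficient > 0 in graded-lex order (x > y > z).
deg p = 1. Every cross-section is a straight line — this is a plane.
Matching integer coefficients to the picture gives p.

3*x - 3*y - 3*z + 2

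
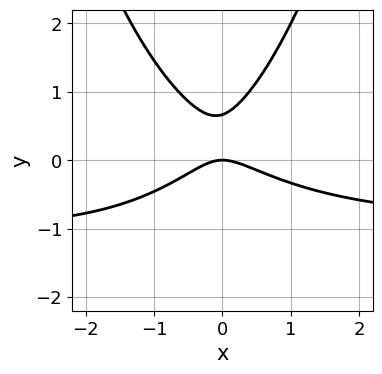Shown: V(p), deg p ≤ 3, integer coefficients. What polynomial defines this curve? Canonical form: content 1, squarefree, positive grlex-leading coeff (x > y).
(a) deg p = 3.
(b) Against the integer gridlines: it meets the y-axis at y = 0 (among the integer gridlines); it crosses the x-axis at the gridline x = 0.
(c) These observations pin down the coefficients.

2*x^2*y + 2*x^2 + x*y - 3*y^2 + 2*y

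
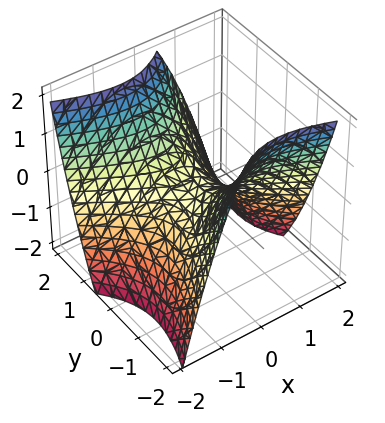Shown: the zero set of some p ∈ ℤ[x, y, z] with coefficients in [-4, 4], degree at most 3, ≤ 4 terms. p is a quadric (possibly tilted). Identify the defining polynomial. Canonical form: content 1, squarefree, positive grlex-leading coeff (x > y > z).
2*x^2 + 2*x*y - 2*y^2 + 3*z

First, degree: the shape is more complex than any degree-1 surface, so deg p = 2.
Next, reading off the gridlines: it meets the z-axis at z = 0 (among the integer gridlines); it crosses the x-axis at the gridline x = 0.
Finally, putting this together gives p.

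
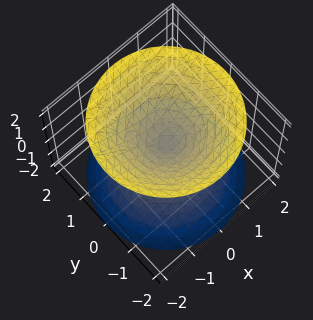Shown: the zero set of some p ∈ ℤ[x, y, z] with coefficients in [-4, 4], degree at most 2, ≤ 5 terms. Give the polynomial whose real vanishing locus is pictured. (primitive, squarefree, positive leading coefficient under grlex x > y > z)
x^2 + y^2 - z^2

I count 2 distinct pieces. They look like related sheets of one shape, so recover p as a whole.
The degree is 2 — a double cone through the origin; a quadric.
Symmetries: it's symmetric under z → −z, forcing even powers of z; the surface is invariant under rotation about z: p = q(x² + y², z).
Observable constraints: it meets the x-axis at x = 0 (among the integer gridlines); one y-axis crossing is at y = 0; a circular section at z = -1 has radius exactly 1.
Solving for integer coefficients yields p as stated.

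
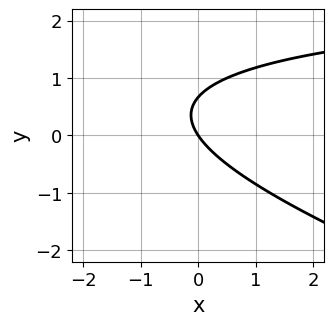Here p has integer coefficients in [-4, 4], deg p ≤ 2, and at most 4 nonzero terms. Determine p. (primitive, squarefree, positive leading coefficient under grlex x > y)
x*y + 3*y^2 - 3*x - 2*y

First, degree: no degree-1 curve has this shape, so deg p = 2.
Next, against the integer gridlines: one y-axis crossing is at y = 0; one x-axis crossing is at x = 0.
Finally, matching integer coefficients to the picture gives p.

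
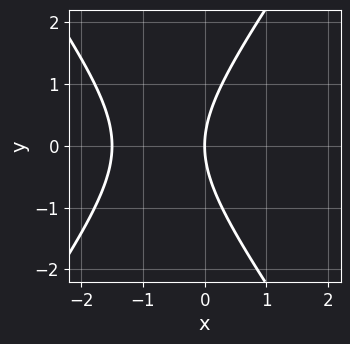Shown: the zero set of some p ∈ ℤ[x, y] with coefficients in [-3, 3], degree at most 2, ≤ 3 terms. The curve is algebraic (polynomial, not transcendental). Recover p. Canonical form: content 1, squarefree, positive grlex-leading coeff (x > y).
deg p = 2.
Symmetries: mirror symmetry y ↦ −y ⇒ only even powers of y.
From the axis intercepts and sections: one y-axis crossing is at y = 0; it crosses the x-axis at the gridline x = 0.
Matching integer coefficients to the picture gives p.

2*x^2 - y^2 + 3*x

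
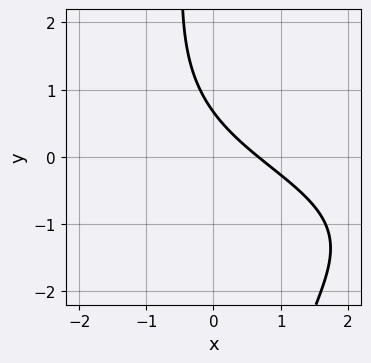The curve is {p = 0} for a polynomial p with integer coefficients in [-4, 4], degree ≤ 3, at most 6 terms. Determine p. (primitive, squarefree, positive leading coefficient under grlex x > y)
1. deg p = 3.
2. Putting this together gives p.

x*y^2 + x*y + 3*x + 3*y - 2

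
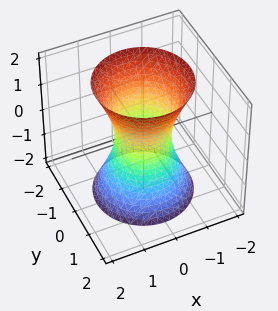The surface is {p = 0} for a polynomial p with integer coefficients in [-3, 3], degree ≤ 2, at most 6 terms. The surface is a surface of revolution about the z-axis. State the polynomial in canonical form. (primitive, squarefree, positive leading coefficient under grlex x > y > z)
Degree: the shape is more complex than any degree-1 surface, so deg p = 2.
Symmetries: every cross-section ⟂ z is a circle, so x, y appear only via x² + y².
From the visible intercepts: no z-intercept at any integer in the box; a circular section at z = 1 has radius exactly 1.
Putting this together gives p.

3*x^2 + 3*y^2 - z^2 - 2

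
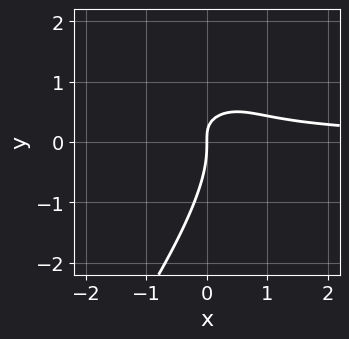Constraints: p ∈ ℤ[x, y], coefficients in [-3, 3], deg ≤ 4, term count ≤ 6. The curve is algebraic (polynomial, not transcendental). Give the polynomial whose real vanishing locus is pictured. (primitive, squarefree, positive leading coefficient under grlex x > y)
1. The degree is 3 — a generic line meets the curve in up to 3 points.
2. Observable constraints: it meets the x-axis at x = 0 (among the integer gridlines); one y-axis crossing is at y = 0.
3. Solving for integer coefficients yields p as stated.

x^2*y - 2*x*y^2 + y^3 + 2*x*y - x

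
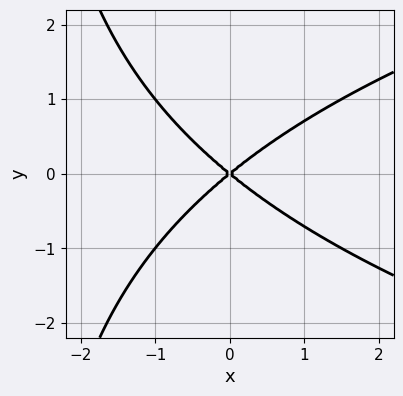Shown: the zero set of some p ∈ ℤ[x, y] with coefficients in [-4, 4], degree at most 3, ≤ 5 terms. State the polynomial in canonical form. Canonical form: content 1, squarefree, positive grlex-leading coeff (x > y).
x*y^2 - 2*x^2 + 3*y^2

(a) deg p = 3. A generic line meets the curve in up to 3 points.
(b) Symmetries: mirror symmetry y ↦ −y ⇒ only even powers of y.
(c) From the axis intercepts and sections: one y-axis crossing is at y = 0; it crosses the x-axis at the gridline x = 0.
(d) Fitting integer coefficients to these (and the overall shape) gives p.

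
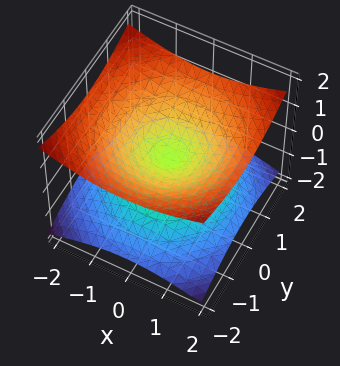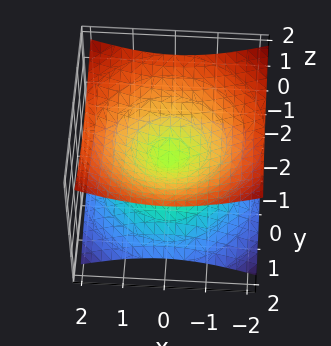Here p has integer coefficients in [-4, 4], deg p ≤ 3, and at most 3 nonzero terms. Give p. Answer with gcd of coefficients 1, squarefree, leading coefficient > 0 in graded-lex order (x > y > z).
First, deg p = 2. A double cone through the origin; a quadric.
Then, symmetry: the z-axis is an axis of rotation, so x and y enter only as x² + y²; the z ↦ −z reflection is a symmetry, so z appears only in even powers.
Next, observable constraints: a circular section at z = 1 has radius between 1 and 2; it meets the z-axis at z = 0 (among the integer gridlines); one x-axis crossing is at x = 0; it crosses the y-axis at the gridline y = 0.
Finally, fitting integer coefficients to these (and the overall shape) gives p.

x^2 + y^2 - 3*z^2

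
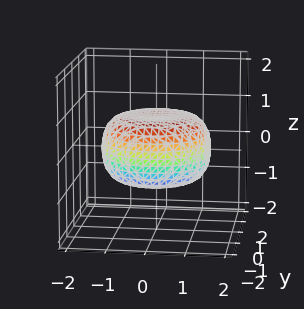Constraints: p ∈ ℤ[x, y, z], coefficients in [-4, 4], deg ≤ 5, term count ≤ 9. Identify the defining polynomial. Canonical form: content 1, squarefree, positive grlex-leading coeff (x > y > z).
First, the degree is 4 — the shape is more complex than any degree-3 surface.
Then, symmetries: rotational symmetry about the z-axis ⇒ p depends on x, y only through x² + y².
Next, from the visible intercepts: a circular section at z = 0 has radius between 1 and 2.
Finally, the integer polynomial consistent with all of this is the stated p.

x^4 + 2*x^2*y^2 + y^4 - x^2 - y^2 + 3*z^2 - 2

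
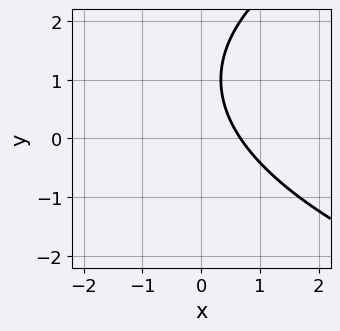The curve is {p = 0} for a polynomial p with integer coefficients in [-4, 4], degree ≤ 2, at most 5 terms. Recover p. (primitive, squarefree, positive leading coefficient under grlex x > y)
1. Degree: no degree-1 curve has this shape, so deg p = 2.
2. From the visible intercepts: it misses every integer gridline on the y-axis.
3. Assembling these constraints gives the stated polynomial.

y^2 - 3*x - 2*y + 2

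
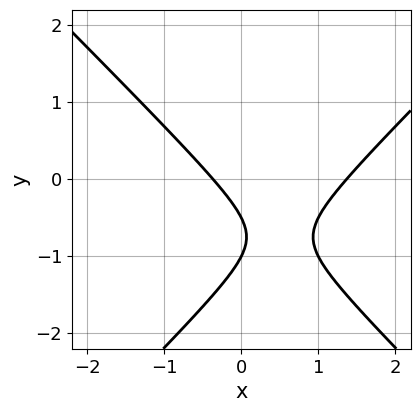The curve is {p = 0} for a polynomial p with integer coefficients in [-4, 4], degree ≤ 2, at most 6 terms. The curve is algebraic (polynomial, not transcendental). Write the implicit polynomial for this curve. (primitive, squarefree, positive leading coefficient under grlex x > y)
2*x^2 - 2*y^2 - 2*x - 3*y - 1

deg p = 2. No degree-1 curve has this shape.
Against the integer gridlines: it meets the y-axis at y = -1 (among the integer gridlines).
The integer polynomial consistent with all of this is the stated p.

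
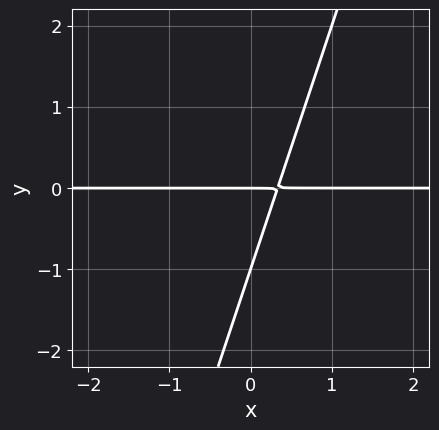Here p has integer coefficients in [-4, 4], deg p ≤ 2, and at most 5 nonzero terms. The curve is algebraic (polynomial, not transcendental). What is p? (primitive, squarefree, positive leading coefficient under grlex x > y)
3*x*y - y^2 - y

First, the degree is 2 — the shape is more complex than any degree-1 curve.
Next, from the axis intercepts and sections: the visible x-axis segment lies entirely on the curve; among the integer gridlines, it crosses the y-axis at y ∈ {-1, 0}.
Finally, these observations pin down the coefficients.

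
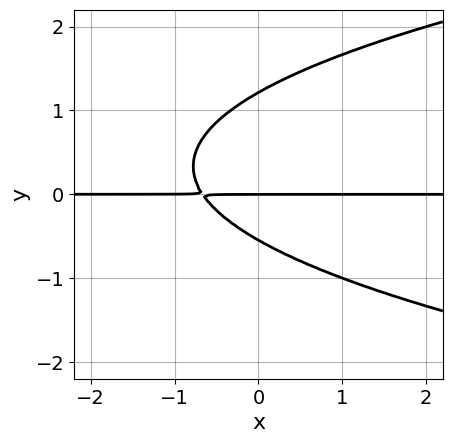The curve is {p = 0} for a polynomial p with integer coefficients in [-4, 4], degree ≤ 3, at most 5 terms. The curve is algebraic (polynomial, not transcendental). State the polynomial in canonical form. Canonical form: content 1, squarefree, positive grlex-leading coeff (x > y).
The degree is 3 — a generic line meets the curve in up to 3 points.
Observable constraints: the visible x-axis segment lies entirely on the curve; it meets the y-axis at y = 0 (among the integer gridlines).
These observations pin down the coefficients.

3*y^3 - 3*x*y - 2*y^2 - 2*y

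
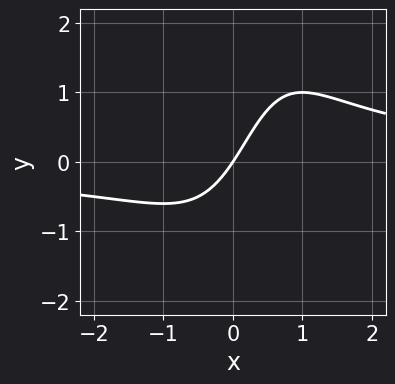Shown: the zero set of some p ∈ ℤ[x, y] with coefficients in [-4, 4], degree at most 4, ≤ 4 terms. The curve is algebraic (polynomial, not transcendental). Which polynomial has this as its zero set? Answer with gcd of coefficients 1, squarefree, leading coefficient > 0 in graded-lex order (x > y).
(a) deg p = 3. A generic line meets the curve in up to 3 points.
(b) From the visible intercepts: it meets the x-axis at x = 0 (among the integer gridlines); it crosses the y-axis at the gridline y = 0.
(c) Assembling these constraints gives the stated polynomial.

2*x^2*y - x*y - 3*x + 2*y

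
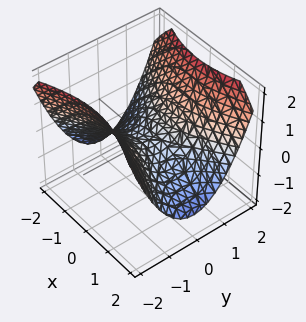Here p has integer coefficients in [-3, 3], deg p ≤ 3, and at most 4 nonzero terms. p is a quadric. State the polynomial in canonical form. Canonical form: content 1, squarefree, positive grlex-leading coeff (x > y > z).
x^2 - 2*y^2 + 3*z

Degree: a hyperbolic paraboloid; a quadric, so deg p = 2.
Symmetries: the y ↦ −y reflection is a symmetry, so y appears only in even powers; it's symmetric under x → −x, forcing even powers of x.
Against the integer gridlines: it crosses the y-axis at the gridline y = 0; it meets the x-axis at x = 0 (among the integer gridlines).
The integer polynomial consistent with all of this is the stated p.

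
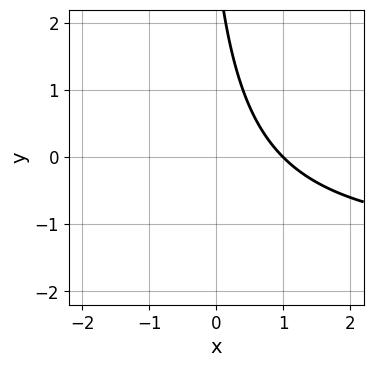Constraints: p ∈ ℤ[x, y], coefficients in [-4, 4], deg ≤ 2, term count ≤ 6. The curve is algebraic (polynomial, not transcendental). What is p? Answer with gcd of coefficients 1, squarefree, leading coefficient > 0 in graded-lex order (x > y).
(a) deg p = 2. The shape is more complex than any degree-1 curve.
(b) From the visible intercepts: no y-intercept at any integer in the box; it crosses the x-axis at the gridline x = 1.
(c) The integer polynomial consistent with all of this is the stated p.

2*x*y + 3*x + y - 3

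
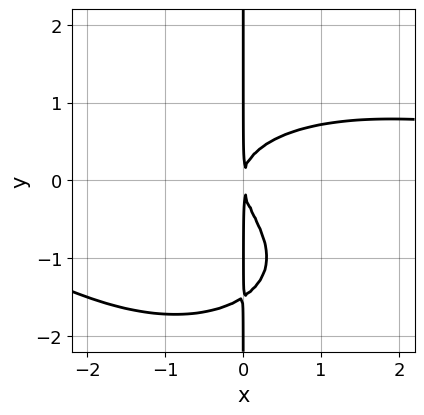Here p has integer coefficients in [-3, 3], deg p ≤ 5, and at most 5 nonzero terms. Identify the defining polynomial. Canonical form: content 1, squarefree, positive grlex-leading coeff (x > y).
The degree is 4 — a generic line meets the curve in up to 4 points.
Reading off the gridlines: the visible y-axis segment lies entirely on the curve.
Fitting integer coefficients to these (and the overall shape) gives p.

x^3*y + 2*x*y^3 + 3*x*y^2 - 3*x^2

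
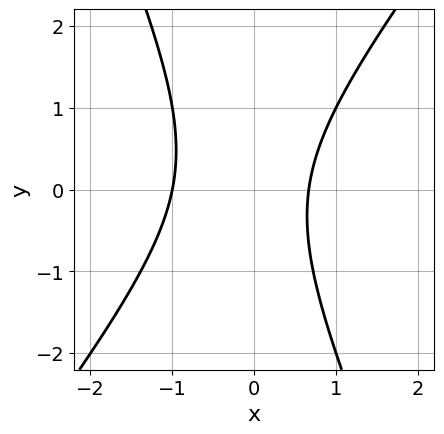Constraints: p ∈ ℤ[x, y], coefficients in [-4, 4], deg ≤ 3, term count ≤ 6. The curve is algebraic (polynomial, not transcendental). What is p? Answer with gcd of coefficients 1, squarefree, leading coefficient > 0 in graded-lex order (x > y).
(a) The degree is 2 — the shape is more complex than any degree-1 curve.
(b) Reading off the gridlines: the curve avoids every integer y-axis point in the box; one x-axis crossing is at x = -1.
(c) The integer polynomial consistent with all of this is the stated p.

3*x^2 - x*y - y^2 + x - 2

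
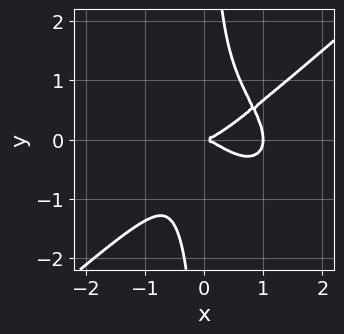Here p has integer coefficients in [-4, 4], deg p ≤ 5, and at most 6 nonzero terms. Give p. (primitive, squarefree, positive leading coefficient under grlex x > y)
deg p = 4. The shape is more complex than any degree-3 curve.
Observable constraints: it crosses the y-axis at the gridline y = 0; among the integer gridlines, it crosses the x-axis at x ∈ {0, 1}.
Matching integer coefficients to the picture gives p.

2*x^4 - 3*x*y^3 - 2*x^3 + 2*y^2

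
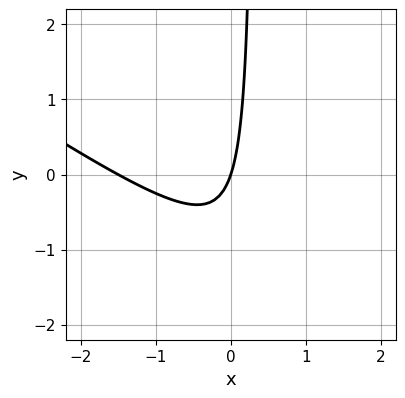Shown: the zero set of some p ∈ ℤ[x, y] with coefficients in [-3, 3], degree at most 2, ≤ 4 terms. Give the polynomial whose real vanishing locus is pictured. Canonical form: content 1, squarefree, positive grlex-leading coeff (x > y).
(a) deg p = 2.
(b) Observable constraints: it crosses the y-axis at the gridline y = 0; it meets the x-axis at x = 0 (among the integer gridlines).
(c) Fitting integer coefficients to these (and the overall shape) gives p.

2*x^2 + 3*x*y + 3*x - y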